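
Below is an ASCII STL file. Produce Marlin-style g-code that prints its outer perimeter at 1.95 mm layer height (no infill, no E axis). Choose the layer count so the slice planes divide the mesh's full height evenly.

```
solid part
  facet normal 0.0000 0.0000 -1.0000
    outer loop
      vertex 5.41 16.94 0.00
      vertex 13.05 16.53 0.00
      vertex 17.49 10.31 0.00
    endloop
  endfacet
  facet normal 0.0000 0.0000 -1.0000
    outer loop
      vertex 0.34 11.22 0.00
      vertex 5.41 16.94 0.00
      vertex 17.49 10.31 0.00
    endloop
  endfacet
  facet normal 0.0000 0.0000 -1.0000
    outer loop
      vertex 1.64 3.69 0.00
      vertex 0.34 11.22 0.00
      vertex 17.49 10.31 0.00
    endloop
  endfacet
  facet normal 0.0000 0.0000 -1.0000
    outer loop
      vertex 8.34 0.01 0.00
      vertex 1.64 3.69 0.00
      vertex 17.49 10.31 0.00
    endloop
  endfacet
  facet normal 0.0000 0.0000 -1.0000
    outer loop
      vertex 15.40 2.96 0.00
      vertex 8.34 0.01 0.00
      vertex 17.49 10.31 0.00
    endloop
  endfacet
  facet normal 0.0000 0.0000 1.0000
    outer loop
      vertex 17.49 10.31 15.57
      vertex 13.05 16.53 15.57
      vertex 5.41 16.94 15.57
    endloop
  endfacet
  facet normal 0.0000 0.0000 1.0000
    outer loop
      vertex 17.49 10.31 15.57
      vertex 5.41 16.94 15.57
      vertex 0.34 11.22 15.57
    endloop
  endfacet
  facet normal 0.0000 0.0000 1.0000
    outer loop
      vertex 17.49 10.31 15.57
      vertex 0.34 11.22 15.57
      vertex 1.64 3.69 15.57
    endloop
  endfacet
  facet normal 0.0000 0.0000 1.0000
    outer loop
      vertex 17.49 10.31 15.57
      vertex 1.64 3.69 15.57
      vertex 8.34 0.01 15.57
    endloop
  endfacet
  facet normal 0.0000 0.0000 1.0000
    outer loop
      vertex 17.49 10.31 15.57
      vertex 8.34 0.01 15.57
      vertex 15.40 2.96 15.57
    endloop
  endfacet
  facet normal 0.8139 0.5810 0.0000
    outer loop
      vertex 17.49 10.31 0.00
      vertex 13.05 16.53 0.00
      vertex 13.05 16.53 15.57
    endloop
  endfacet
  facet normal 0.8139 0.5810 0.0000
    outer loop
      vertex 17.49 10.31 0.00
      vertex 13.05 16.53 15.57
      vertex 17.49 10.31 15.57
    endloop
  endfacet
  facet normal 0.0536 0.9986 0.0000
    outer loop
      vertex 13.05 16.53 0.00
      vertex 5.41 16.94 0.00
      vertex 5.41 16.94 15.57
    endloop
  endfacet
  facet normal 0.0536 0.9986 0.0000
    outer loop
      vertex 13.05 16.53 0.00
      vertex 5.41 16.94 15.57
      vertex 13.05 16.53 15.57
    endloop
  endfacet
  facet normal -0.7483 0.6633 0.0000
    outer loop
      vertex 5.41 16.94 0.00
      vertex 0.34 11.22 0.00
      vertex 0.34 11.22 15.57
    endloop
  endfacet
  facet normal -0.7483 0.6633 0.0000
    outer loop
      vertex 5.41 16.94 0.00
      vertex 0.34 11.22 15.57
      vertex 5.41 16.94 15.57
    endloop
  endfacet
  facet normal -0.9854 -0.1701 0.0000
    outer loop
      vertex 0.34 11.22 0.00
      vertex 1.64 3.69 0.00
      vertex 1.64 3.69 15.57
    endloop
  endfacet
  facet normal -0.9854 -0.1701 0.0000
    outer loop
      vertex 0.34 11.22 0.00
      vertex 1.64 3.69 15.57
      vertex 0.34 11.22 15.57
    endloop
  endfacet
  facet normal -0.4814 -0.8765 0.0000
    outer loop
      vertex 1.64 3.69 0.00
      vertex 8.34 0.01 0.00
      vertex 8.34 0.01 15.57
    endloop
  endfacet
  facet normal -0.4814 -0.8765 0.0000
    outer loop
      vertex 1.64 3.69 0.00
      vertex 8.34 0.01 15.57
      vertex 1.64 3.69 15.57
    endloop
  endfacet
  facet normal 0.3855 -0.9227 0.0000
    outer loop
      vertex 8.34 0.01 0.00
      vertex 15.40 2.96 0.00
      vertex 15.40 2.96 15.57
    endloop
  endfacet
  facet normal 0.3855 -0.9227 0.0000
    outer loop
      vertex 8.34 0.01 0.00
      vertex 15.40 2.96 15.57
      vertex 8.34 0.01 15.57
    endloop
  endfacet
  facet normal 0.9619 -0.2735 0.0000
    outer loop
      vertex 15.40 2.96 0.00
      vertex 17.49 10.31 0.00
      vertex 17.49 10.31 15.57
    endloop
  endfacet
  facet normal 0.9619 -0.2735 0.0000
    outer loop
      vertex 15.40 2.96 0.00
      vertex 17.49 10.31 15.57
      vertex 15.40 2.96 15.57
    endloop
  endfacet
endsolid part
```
; perimeter-only toolpath
G21 ; units = mm
G90 ; absolute positioning
G28 ; home
; layer 1
G0 Z1.95
G0 X17.49 Y10.31
G1 X13.05 Y16.53
G1 X5.41 Y16.94
G1 X0.34 Y11.22
G1 X1.64 Y3.69
G1 X8.34 Y0.01
G1 X15.40 Y2.96
G1 X17.49 Y10.31
; layer 2
G0 Z3.89
G0 X17.49 Y10.31
G1 X13.05 Y16.53
G1 X5.41 Y16.94
G1 X0.34 Y11.22
G1 X1.64 Y3.69
G1 X8.34 Y0.01
G1 X15.40 Y2.96
G1 X17.49 Y10.31
; layer 3
G0 Z5.84
G0 X17.49 Y10.31
G1 X13.05 Y16.53
G1 X5.41 Y16.94
G1 X0.34 Y11.22
G1 X1.64 Y3.69
G1 X8.34 Y0.01
G1 X15.40 Y2.96
G1 X17.49 Y10.31
; layer 4
G0 Z7.79
G0 X17.49 Y10.31
G1 X13.05 Y16.53
G1 X5.41 Y16.94
G1 X0.34 Y11.22
G1 X1.64 Y3.69
G1 X8.34 Y0.01
G1 X15.40 Y2.96
G1 X17.49 Y10.31
; layer 5
G0 Z9.73
G0 X17.49 Y10.31
G1 X13.05 Y16.53
G1 X5.41 Y16.94
G1 X0.34 Y11.22
G1 X1.64 Y3.69
G1 X8.34 Y0.01
G1 X15.40 Y2.96
G1 X17.49 Y10.31
; layer 6
G0 Z11.68
G0 X17.49 Y10.31
G1 X13.05 Y16.53
G1 X5.41 Y16.94
G1 X0.34 Y11.22
G1 X1.64 Y3.69
G1 X8.34 Y0.01
G1 X15.40 Y2.96
G1 X17.49 Y10.31
; layer 7
G0 Z13.62
G0 X17.49 Y10.31
G1 X13.05 Y16.53
G1 X5.41 Y16.94
G1 X0.34 Y11.22
G1 X1.64 Y3.69
G1 X8.34 Y0.01
G1 X15.40 Y2.96
G1 X17.49 Y10.31
; layer 8
G0 Z15.57
G0 X17.49 Y10.31
G1 X13.05 Y16.53
G1 X5.41 Y16.94
G1 X0.34 Y11.22
G1 X1.64 Y3.69
G1 X8.34 Y0.01
G1 X15.40 Y2.96
G1 X17.49 Y10.31
M2 ; end

The solid is a regular 7-sided prism (a cylinder approximated with 7 flat sides), circumscribed radius ≈ 8.81 mm, height ≈ 15.6 mm. Slicing at Δz = 1.95 mm — 8 equal slices spanning the solid's height, so layer i sits at z = i·h/8 — gives 8 non-empty perimeters. Each is a 7-segment closed polygon; G0 lifts to the layer z and rapids to the start vertex, then G1 traces the edges.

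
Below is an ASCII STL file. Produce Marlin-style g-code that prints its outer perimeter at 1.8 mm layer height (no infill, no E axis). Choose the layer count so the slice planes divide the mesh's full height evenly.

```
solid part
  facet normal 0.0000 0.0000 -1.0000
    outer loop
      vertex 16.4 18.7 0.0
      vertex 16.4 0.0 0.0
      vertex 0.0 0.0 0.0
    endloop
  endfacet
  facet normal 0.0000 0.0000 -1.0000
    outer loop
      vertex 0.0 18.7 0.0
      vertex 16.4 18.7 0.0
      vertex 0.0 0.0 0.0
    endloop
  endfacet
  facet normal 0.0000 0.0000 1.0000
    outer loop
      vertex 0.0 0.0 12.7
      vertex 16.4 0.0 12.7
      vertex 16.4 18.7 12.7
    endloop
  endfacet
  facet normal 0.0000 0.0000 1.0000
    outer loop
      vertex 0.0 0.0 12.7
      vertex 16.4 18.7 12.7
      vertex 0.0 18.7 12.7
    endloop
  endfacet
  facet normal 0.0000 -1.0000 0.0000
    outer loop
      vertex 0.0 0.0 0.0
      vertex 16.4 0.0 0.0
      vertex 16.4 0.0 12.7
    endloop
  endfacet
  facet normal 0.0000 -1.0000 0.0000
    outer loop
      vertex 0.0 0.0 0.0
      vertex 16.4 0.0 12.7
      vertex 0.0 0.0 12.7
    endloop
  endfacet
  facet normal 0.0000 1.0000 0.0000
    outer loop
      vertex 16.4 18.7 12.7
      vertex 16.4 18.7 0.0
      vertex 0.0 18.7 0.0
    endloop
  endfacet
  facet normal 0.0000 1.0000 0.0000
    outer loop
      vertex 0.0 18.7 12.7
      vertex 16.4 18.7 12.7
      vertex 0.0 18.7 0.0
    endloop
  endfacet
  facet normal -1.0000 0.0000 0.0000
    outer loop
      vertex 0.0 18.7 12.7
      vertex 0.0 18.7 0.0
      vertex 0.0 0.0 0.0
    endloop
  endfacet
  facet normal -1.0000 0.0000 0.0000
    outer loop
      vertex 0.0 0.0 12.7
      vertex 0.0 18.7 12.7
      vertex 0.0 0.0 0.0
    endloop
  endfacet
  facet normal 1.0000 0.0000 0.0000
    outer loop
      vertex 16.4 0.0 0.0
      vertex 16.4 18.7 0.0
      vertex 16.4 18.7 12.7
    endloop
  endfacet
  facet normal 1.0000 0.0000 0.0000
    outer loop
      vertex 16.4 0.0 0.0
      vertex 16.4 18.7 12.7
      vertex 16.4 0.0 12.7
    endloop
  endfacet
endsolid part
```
; perimeter-only toolpath
G21 ; units = mm
G90 ; absolute positioning
G28 ; home
; layer 1
G0 Z1.8
G0 X0.0 Y0.0
G1 X16.4 Y0.0
G1 X16.4 Y18.7
G1 X0.0 Y18.7
G1 X0.0 Y0.0
; layer 2
G0 Z3.6
G0 X0.0 Y0.0
G1 X16.4 Y0.0
G1 X16.4 Y18.7
G1 X0.0 Y18.7
G1 X0.0 Y0.0
; layer 3
G0 Z5.4
G0 X0.0 Y0.0
G1 X16.4 Y0.0
G1 X16.4 Y18.7
G1 X0.0 Y18.7
G1 X0.0 Y0.0
; layer 4
G0 Z7.3
G0 X0.0 Y0.0
G1 X16.4 Y0.0
G1 X16.4 Y18.7
G1 X0.0 Y18.7
G1 X0.0 Y0.0
; layer 5
G0 Z9.1
G0 X0.0 Y0.0
G1 X16.4 Y0.0
G1 X16.4 Y18.7
G1 X0.0 Y18.7
G1 X0.0 Y0.0
; layer 6
G0 Z10.9
G0 X0.0 Y0.0
G1 X16.4 Y0.0
G1 X16.4 Y18.7
G1 X0.0 Y18.7
G1 X0.0 Y0.0
; layer 7
G0 Z12.7
G0 X0.0 Y0.0
G1 X16.4 Y0.0
G1 X16.4 Y18.7
G1 X0.0 Y18.7
G1 X0.0 Y0.0
M2 ; end

The solid is a rectangular box, roughly 16.4 × 18.7 mm footprint and 12.7 mm tall. Slicing at Δz = 1.8 mm — 7 equal slices spanning the solid's height, so layer i sits at z = i·h/7 — gives 7 non-empty perimeters. Each is a 4-segment closed polygon; G0 lifts to the layer z and rapids to the start vertex, then G1 traces the edges.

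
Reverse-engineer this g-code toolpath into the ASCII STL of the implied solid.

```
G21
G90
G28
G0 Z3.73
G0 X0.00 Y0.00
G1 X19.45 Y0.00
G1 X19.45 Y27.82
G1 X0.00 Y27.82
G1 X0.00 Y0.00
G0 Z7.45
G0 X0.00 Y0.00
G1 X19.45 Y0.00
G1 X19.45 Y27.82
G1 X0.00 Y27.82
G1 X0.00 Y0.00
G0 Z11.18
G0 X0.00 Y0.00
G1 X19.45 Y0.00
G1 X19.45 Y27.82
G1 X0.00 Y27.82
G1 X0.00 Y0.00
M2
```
solid part
  facet normal 0.0000 0.0000 -1.0000
    outer loop
      vertex 19.45 27.82 0.00
      vertex 19.45 0.00 0.00
      vertex 0.00 0.00 0.00
    endloop
  endfacet
  facet normal 0.0000 0.0000 -1.0000
    outer loop
      vertex 0.00 27.82 0.00
      vertex 19.45 27.82 0.00
      vertex 0.00 0.00 0.00
    endloop
  endfacet
  facet normal 0.0000 0.0000 1.0000
    outer loop
      vertex 0.00 0.00 11.18
      vertex 19.45 0.00 11.18
      vertex 19.45 27.82 11.18
    endloop
  endfacet
  facet normal 0.0000 0.0000 1.0000
    outer loop
      vertex 0.00 0.00 11.18
      vertex 19.45 27.82 11.18
      vertex 0.00 27.82 11.18
    endloop
  endfacet
  facet normal 0.0000 -1.0000 0.0000
    outer loop
      vertex 0.00 0.00 0.00
      vertex 19.45 0.00 0.00
      vertex 19.45 0.00 11.18
    endloop
  endfacet
  facet normal 0.0000 -1.0000 0.0000
    outer loop
      vertex 0.00 0.00 0.00
      vertex 19.45 0.00 11.18
      vertex 0.00 0.00 11.18
    endloop
  endfacet
  facet normal 0.0000 1.0000 0.0000
    outer loop
      vertex 19.45 27.82 11.18
      vertex 19.45 27.82 0.00
      vertex 0.00 27.82 0.00
    endloop
  endfacet
  facet normal 0.0000 1.0000 0.0000
    outer loop
      vertex 0.00 27.82 11.18
      vertex 19.45 27.82 11.18
      vertex 0.00 27.82 0.00
    endloop
  endfacet
  facet normal -1.0000 0.0000 0.0000
    outer loop
      vertex 0.00 27.82 11.18
      vertex 0.00 27.82 0.00
      vertex 0.00 0.00 0.00
    endloop
  endfacet
  facet normal -1.0000 0.0000 0.0000
    outer loop
      vertex 0.00 0.00 11.18
      vertex 0.00 27.82 11.18
      vertex 0.00 0.00 0.00
    endloop
  endfacet
  facet normal 1.0000 0.0000 0.0000
    outer loop
      vertex 19.45 0.00 0.00
      vertex 19.45 27.82 0.00
      vertex 19.45 27.82 11.18
    endloop
  endfacet
  facet normal 1.0000 0.0000 0.0000
    outer loop
      vertex 19.45 0.00 0.00
      vertex 19.45 27.82 11.18
      vertex 19.45 0.00 11.18
    endloop
  endfacet
endsolid part

The G0 Z moves step by Δz≈3.73 mm. Every layer's G1 loop is the same polygon, so the solid is a straight extrusion of it from z=0 to z≈11.2. Closing with flat bottom and top caps and triangulating gives 12 facets — a rectangular box, roughly 19.4 × 27.8 mm footprint and 11.2 mm tall.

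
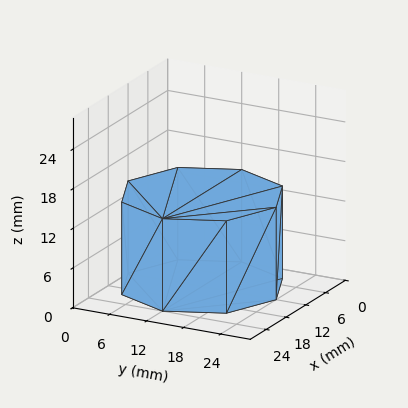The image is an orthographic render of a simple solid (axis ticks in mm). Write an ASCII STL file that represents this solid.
Reading the render: the shape is a regular 8-sided prism (a cylinder approximated with 8 flat sides), circumscribed radius ≈ 12 mm, height ≈ 14 mm (dimensions read to the nearest mm from the axis ticks). For the STL, each face is triangulated and given an outward normal.

solid part
  facet normal 0.0000 0.0000 -1.0000
    outer loop
      vertex 12.000 24.000 0.000
      vertex 20.485 20.485 0.000
      vertex 24.000 12.000 0.000
    endloop
  endfacet
  facet normal 0.0000 0.0000 -1.0000
    outer loop
      vertex 3.515 20.485 0.000
      vertex 12.000 24.000 0.000
      vertex 24.000 12.000 0.000
    endloop
  endfacet
  facet normal 0.0000 0.0000 -1.0000
    outer loop
      vertex 0.000 12.000 0.000
      vertex 3.515 20.485 0.000
      vertex 24.000 12.000 0.000
    endloop
  endfacet
  facet normal 0.0000 0.0000 -1.0000
    outer loop
      vertex 3.515 3.515 0.000
      vertex 0.000 12.000 0.000
      vertex 24.000 12.000 0.000
    endloop
  endfacet
  facet normal 0.0000 0.0000 -1.0000
    outer loop
      vertex 12.000 0.000 0.000
      vertex 3.515 3.515 0.000
      vertex 24.000 12.000 0.000
    endloop
  endfacet
  facet normal 0.0000 0.0000 -1.0000
    outer loop
      vertex 20.485 3.515 0.000
      vertex 12.000 0.000 0.000
      vertex 24.000 12.000 0.000
    endloop
  endfacet
  facet normal 0.0000 0.0000 1.0000
    outer loop
      vertex 24.000 12.000 14.000
      vertex 20.485 20.485 14.000
      vertex 12.000 24.000 14.000
    endloop
  endfacet
  facet normal 0.0000 0.0000 1.0000
    outer loop
      vertex 24.000 12.000 14.000
      vertex 12.000 24.000 14.000
      vertex 3.515 20.485 14.000
    endloop
  endfacet
  facet normal 0.0000 0.0000 1.0000
    outer loop
      vertex 24.000 12.000 14.000
      vertex 3.515 20.485 14.000
      vertex 0.000 12.000 14.000
    endloop
  endfacet
  facet normal 0.0000 0.0000 1.0000
    outer loop
      vertex 24.000 12.000 14.000
      vertex 0.000 12.000 14.000
      vertex 3.515 3.515 14.000
    endloop
  endfacet
  facet normal 0.0000 0.0000 1.0000
    outer loop
      vertex 24.000 12.000 14.000
      vertex 3.515 3.515 14.000
      vertex 12.000 0.000 14.000
    endloop
  endfacet
  facet normal 0.0000 0.0000 1.0000
    outer loop
      vertex 24.000 12.000 14.000
      vertex 12.000 0.000 14.000
      vertex 20.485 3.515 14.000
    endloop
  endfacet
  facet normal 0.9239 0.3827 0.0000
    outer loop
      vertex 24.000 12.000 0.000
      vertex 20.485 20.485 0.000
      vertex 20.485 20.485 14.000
    endloop
  endfacet
  facet normal 0.9239 0.3827 0.0000
    outer loop
      vertex 24.000 12.000 0.000
      vertex 20.485 20.485 14.000
      vertex 24.000 12.000 14.000
    endloop
  endfacet
  facet normal 0.3827 0.9239 0.0000
    outer loop
      vertex 20.485 20.485 0.000
      vertex 12.000 24.000 0.000
      vertex 12.000 24.000 14.000
    endloop
  endfacet
  facet normal 0.3827 0.9239 0.0000
    outer loop
      vertex 20.485 20.485 0.000
      vertex 12.000 24.000 14.000
      vertex 20.485 20.485 14.000
    endloop
  endfacet
  facet normal -0.3827 0.9239 0.0000
    outer loop
      vertex 12.000 24.000 0.000
      vertex 3.515 20.485 0.000
      vertex 3.515 20.485 14.000
    endloop
  endfacet
  facet normal -0.3827 0.9239 0.0000
    outer loop
      vertex 12.000 24.000 0.000
      vertex 3.515 20.485 14.000
      vertex 12.000 24.000 14.000
    endloop
  endfacet
  facet normal -0.9239 0.3827 0.0000
    outer loop
      vertex 3.515 20.485 0.000
      vertex 0.000 12.000 0.000
      vertex 0.000 12.000 14.000
    endloop
  endfacet
  facet normal -0.9239 0.3827 0.0000
    outer loop
      vertex 3.515 20.485 0.000
      vertex 0.000 12.000 14.000
      vertex 3.515 20.485 14.000
    endloop
  endfacet
  facet normal -0.9239 -0.3827 0.0000
    outer loop
      vertex 0.000 12.000 0.000
      vertex 3.515 3.515 0.000
      vertex 3.515 3.515 14.000
    endloop
  endfacet
  facet normal -0.9239 -0.3827 0.0000
    outer loop
      vertex 0.000 12.000 0.000
      vertex 3.515 3.515 14.000
      vertex 0.000 12.000 14.000
    endloop
  endfacet
  facet normal -0.3827 -0.9239 0.0000
    outer loop
      vertex 3.515 3.515 0.000
      vertex 12.000 0.000 0.000
      vertex 12.000 0.000 14.000
    endloop
  endfacet
  facet normal -0.3827 -0.9239 0.0000
    outer loop
      vertex 3.515 3.515 0.000
      vertex 12.000 0.000 14.000
      vertex 3.515 3.515 14.000
    endloop
  endfacet
  facet normal 0.3827 -0.9239 0.0000
    outer loop
      vertex 12.000 0.000 0.000
      vertex 20.485 3.515 0.000
      vertex 20.485 3.515 14.000
    endloop
  endfacet
  facet normal 0.3827 -0.9239 0.0000
    outer loop
      vertex 12.000 0.000 0.000
      vertex 20.485 3.515 14.000
      vertex 12.000 0.000 14.000
    endloop
  endfacet
  facet normal 0.9239 -0.3827 0.0000
    outer loop
      vertex 20.485 3.515 0.000
      vertex 24.000 12.000 0.000
      vertex 24.000 12.000 14.000
    endloop
  endfacet
  facet normal 0.9239 -0.3827 0.0000
    outer loop
      vertex 20.485 3.515 0.000
      vertex 24.000 12.000 14.000
      vertex 20.485 3.515 14.000
    endloop
  endfacet
endsolid part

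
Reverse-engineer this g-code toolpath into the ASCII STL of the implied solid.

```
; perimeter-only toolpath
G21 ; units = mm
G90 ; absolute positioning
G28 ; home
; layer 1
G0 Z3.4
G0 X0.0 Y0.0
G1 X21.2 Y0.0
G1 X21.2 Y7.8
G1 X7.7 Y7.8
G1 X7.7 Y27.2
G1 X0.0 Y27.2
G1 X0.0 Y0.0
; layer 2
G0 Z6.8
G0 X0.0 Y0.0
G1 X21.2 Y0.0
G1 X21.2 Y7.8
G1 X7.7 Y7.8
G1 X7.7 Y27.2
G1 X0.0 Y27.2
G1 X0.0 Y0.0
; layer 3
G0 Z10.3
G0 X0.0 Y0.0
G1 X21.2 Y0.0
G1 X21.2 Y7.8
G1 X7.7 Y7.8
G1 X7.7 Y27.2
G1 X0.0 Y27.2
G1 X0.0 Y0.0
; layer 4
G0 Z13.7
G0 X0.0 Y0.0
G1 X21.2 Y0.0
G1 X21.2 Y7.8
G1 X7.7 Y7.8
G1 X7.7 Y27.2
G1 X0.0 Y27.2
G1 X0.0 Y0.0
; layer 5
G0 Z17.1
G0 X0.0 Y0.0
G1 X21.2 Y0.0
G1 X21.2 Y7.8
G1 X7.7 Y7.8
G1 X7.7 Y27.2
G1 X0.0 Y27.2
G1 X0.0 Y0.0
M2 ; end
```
solid part
  facet normal 0.0000 0.0000 -1.0000
    outer loop
      vertex 21.2 7.8 0.0
      vertex 21.2 0.0 0.0
      vertex 0.0 0.0 0.0
    endloop
  endfacet
  facet normal 0.0000 0.0000 -1.0000
    outer loop
      vertex 7.7 7.8 0.0
      vertex 21.2 7.8 0.0
      vertex 0.0 0.0 0.0
    endloop
  endfacet
  facet normal 0.0000 0.0000 -1.0000
    outer loop
      vertex 7.7 27.2 0.0
      vertex 7.7 7.8 0.0
      vertex 0.0 0.0 0.0
    endloop
  endfacet
  facet normal 0.0000 0.0000 -1.0000
    outer loop
      vertex 0.0 27.2 0.0
      vertex 7.7 27.2 0.0
      vertex 0.0 0.0 0.0
    endloop
  endfacet
  facet normal 0.0000 0.0000 1.0000
    outer loop
      vertex 0.0 0.0 17.1
      vertex 21.2 0.0 17.1
      vertex 21.2 7.8 17.1
    endloop
  endfacet
  facet normal 0.0000 0.0000 1.0000
    outer loop
      vertex 0.0 0.0 17.1
      vertex 21.2 7.8 17.1
      vertex 7.7 7.8 17.1
    endloop
  endfacet
  facet normal 0.0000 0.0000 1.0000
    outer loop
      vertex 0.0 0.0 17.1
      vertex 7.7 7.8 17.1
      vertex 7.7 27.2 17.1
    endloop
  endfacet
  facet normal 0.0000 0.0000 1.0000
    outer loop
      vertex 0.0 0.0 17.1
      vertex 7.7 27.2 17.1
      vertex 0.0 27.2 17.1
    endloop
  endfacet
  facet normal 0.0000 -1.0000 0.0000
    outer loop
      vertex 0.0 0.0 0.0
      vertex 21.2 0.0 0.0
      vertex 21.2 0.0 17.1
    endloop
  endfacet
  facet normal 0.0000 -1.0000 0.0000
    outer loop
      vertex 0.0 0.0 0.0
      vertex 21.2 0.0 17.1
      vertex 0.0 0.0 17.1
    endloop
  endfacet
  facet normal 1.0000 0.0000 0.0000
    outer loop
      vertex 21.2 0.0 0.0
      vertex 21.2 7.8 0.0
      vertex 21.2 7.8 17.1
    endloop
  endfacet
  facet normal 1.0000 0.0000 0.0000
    outer loop
      vertex 21.2 0.0 0.0
      vertex 21.2 7.8 17.1
      vertex 21.2 0.0 17.1
    endloop
  endfacet
  facet normal 0.0000 1.0000 0.0000
    outer loop
      vertex 21.2 7.8 0.0
      vertex 7.7 7.8 0.0
      vertex 7.7 7.8 17.1
    endloop
  endfacet
  facet normal 0.0000 1.0000 0.0000
    outer loop
      vertex 21.2 7.8 0.0
      vertex 7.7 7.8 17.1
      vertex 21.2 7.8 17.1
    endloop
  endfacet
  facet normal 1.0000 0.0000 0.0000
    outer loop
      vertex 7.7 7.8 0.0
      vertex 7.7 27.2 0.0
      vertex 7.7 27.2 17.1
    endloop
  endfacet
  facet normal 1.0000 0.0000 0.0000
    outer loop
      vertex 7.7 7.8 0.0
      vertex 7.7 27.2 17.1
      vertex 7.7 7.8 17.1
    endloop
  endfacet
  facet normal 0.0000 1.0000 0.0000
    outer loop
      vertex 7.7 27.2 0.0
      vertex 0.0 27.2 0.0
      vertex 0.0 27.2 17.1
    endloop
  endfacet
  facet normal 0.0000 1.0000 0.0000
    outer loop
      vertex 7.7 27.2 0.0
      vertex 0.0 27.2 17.1
      vertex 7.7 27.2 17.1
    endloop
  endfacet
  facet normal -1.0000 0.0000 0.0000
    outer loop
      vertex 0.0 27.2 0.0
      vertex 0.0 0.0 0.0
      vertex 0.0 0.0 17.1
    endloop
  endfacet
  facet normal -1.0000 0.0000 0.0000
    outer loop
      vertex 0.0 27.2 0.0
      vertex 0.0 0.0 17.1
      vertex 0.0 27.2 17.1
    endloop
  endfacet
endsolid part

The G0 Z moves step by Δz≈3.4 mm. Every layer's G1 loop is the same polygon, so the solid is a straight extrusion of it from z=0 to z≈17.1. Closing with flat bottom and top caps and triangulating gives 20 facets — an L-shaped prism: outer 21.2 × 27.2 mm, arm thicknesses ≈ 7.8 mm (horizontal) and 7.7 mm (vertical), extruded 17.1 mm in z.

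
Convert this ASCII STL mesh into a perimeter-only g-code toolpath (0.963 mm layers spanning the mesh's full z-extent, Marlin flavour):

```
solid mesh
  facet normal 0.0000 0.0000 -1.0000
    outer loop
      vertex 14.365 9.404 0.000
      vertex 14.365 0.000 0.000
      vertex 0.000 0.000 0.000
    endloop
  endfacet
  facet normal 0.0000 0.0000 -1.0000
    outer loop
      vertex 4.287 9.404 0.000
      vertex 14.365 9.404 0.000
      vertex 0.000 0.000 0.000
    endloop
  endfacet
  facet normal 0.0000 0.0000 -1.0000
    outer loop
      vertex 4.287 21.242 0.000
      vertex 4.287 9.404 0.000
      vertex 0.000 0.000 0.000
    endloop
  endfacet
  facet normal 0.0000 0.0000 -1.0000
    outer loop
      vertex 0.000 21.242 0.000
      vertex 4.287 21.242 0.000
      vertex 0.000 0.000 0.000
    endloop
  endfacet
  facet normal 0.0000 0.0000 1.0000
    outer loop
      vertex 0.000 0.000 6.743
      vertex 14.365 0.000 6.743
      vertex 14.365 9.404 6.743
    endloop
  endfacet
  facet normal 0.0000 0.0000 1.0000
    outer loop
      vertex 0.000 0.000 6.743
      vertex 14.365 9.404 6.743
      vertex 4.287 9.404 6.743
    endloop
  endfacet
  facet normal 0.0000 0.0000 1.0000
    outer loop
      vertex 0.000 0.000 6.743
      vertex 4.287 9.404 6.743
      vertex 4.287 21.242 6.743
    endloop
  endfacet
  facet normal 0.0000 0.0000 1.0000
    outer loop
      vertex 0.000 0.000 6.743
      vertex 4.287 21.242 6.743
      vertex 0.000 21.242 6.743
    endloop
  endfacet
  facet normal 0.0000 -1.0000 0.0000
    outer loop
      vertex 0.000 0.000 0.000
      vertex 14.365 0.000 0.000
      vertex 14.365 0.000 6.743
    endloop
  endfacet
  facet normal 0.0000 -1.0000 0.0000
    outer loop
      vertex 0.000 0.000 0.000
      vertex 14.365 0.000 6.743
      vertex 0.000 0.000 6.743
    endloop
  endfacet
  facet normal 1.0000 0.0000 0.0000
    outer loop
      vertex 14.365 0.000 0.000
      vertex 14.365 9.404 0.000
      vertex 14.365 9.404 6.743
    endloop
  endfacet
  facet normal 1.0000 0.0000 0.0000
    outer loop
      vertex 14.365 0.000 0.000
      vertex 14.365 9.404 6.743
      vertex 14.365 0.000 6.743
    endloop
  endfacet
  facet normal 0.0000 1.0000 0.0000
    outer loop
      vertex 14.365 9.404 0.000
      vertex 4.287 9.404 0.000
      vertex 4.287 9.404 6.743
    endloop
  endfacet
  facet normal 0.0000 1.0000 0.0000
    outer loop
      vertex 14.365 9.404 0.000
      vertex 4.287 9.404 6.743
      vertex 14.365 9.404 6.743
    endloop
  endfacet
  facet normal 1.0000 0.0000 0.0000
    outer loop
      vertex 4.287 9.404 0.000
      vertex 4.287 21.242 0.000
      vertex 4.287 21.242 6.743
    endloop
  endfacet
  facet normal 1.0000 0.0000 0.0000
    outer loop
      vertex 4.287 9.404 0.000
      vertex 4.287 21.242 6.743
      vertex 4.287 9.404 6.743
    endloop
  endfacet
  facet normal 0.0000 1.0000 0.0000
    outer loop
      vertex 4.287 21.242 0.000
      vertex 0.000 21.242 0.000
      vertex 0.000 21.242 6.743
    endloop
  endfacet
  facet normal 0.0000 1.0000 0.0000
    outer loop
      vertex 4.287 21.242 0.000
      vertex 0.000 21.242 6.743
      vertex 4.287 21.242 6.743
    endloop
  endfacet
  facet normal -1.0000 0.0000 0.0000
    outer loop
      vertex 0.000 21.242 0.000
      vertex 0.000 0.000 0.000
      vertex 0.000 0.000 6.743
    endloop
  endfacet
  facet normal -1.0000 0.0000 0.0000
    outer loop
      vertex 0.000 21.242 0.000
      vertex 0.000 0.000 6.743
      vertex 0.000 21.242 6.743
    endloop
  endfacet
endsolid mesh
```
; perimeter-only toolpath
G21 ; units = mm
G90 ; absolute positioning
G28 ; home
; layer 1
G0 Z0.963
G0 X0.000 Y0.000
G1 X14.365 Y0.000
G1 X14.365 Y9.404
G1 X4.287 Y9.404
G1 X4.287 Y21.242
G1 X0.000 Y21.242
G1 X0.000 Y0.000
; layer 2
G0 Z1.927
G0 X0.000 Y0.000
G1 X14.365 Y0.000
G1 X14.365 Y9.404
G1 X4.287 Y9.404
G1 X4.287 Y21.242
G1 X0.000 Y21.242
G1 X0.000 Y0.000
; layer 3
G0 Z2.890
G0 X0.000 Y0.000
G1 X14.365 Y0.000
G1 X14.365 Y9.404
G1 X4.287 Y9.404
G1 X4.287 Y21.242
G1 X0.000 Y21.242
G1 X0.000 Y0.000
; layer 4
G0 Z3.853
G0 X0.000 Y0.000
G1 X14.365 Y0.000
G1 X14.365 Y9.404
G1 X4.287 Y9.404
G1 X4.287 Y21.242
G1 X0.000 Y21.242
G1 X0.000 Y0.000
; layer 5
G0 Z4.816
G0 X0.000 Y0.000
G1 X14.365 Y0.000
G1 X14.365 Y9.404
G1 X4.287 Y9.404
G1 X4.287 Y21.242
G1 X0.000 Y21.242
G1 X0.000 Y0.000
; layer 6
G0 Z5.780
G0 X0.000 Y0.000
G1 X14.365 Y0.000
G1 X14.365 Y9.404
G1 X4.287 Y9.404
G1 X4.287 Y21.242
G1 X0.000 Y21.242
G1 X0.000 Y0.000
; layer 7
G0 Z6.743
G0 X0.000 Y0.000
G1 X14.365 Y0.000
G1 X14.365 Y9.404
G1 X4.287 Y9.404
G1 X4.287 Y21.242
G1 X0.000 Y21.242
G1 X0.000 Y0.000
M2 ; end

The solid is an L-shaped prism: outer 14.4 × 21.2 mm, arm thicknesses ≈ 9.4 mm (horizontal) and 4.29 mm (vertical), extruded 6.74 mm in z. Slicing at Δz = 0.963 mm — 7 equal slices spanning the solid's height, so layer i sits at z = i·h/7 — gives 7 non-empty perimeters. Each is a 6-segment closed polygon; G0 lifts to the layer z and rapids to the start vertex, then G1 traces the edges.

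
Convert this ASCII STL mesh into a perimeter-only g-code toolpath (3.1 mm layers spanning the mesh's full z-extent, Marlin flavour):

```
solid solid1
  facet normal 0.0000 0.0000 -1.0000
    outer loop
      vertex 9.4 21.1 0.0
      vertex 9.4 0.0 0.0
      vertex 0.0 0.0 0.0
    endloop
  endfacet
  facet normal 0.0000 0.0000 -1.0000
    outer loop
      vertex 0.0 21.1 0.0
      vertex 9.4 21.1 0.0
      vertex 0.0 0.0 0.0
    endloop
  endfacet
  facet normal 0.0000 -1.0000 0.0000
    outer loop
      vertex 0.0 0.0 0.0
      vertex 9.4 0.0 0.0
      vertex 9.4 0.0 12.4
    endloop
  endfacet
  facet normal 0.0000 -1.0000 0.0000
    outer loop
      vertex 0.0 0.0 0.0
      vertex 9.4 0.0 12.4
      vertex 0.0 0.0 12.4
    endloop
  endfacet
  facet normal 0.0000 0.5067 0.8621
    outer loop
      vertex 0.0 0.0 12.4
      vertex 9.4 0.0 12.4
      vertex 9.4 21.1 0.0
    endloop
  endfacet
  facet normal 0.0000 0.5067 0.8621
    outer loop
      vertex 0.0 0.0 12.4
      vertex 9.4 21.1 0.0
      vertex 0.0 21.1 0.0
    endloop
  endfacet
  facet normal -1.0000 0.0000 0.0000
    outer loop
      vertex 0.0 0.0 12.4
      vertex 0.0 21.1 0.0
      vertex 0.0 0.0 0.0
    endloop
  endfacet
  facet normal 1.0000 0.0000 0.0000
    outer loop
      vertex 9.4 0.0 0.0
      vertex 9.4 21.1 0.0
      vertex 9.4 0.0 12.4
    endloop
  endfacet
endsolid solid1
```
; perimeter-only toolpath
G21 ; units = mm
G90 ; absolute positioning
G28 ; home
; layer 1
G0 Z3.1
G0 X0.0 Y0.0
G1 X9.4 Y0.0
G1 X9.4 Y15.8
G1 X0.0 Y15.8
G1 X0.0 Y0.0
; layer 2
G0 Z6.2
G0 X0.0 Y0.0
G1 X9.4 Y0.0
G1 X9.4 Y10.6
G1 X0.0 Y10.6
G1 X0.0 Y0.0
; layer 3
G0 Z9.3
G0 X0.0 Y0.0
G1 X9.4 Y0.0
G1 X9.4 Y5.3
G1 X0.0 Y5.3
G1 X0.0 Y0.0
M2 ; end

The solid is a wedge (ramp): 9.4 × 21.1 mm base, rising to 12.4 mm along the y=0 edge and sloping linearly to z=0 at y=21.1. Slicing at Δz = 3.1 mm — 4 equal slices spanning the solid's height, so layer i sits at z = i·h/4 — gives 3 non-empty perimeters. Each is a 4-segment closed polygon; G0 lifts to the layer z and rapids to the start vertex, then G1 traces the edges. The cross-section shrinks linearly with z (the slice at the apex is degenerate and omitted).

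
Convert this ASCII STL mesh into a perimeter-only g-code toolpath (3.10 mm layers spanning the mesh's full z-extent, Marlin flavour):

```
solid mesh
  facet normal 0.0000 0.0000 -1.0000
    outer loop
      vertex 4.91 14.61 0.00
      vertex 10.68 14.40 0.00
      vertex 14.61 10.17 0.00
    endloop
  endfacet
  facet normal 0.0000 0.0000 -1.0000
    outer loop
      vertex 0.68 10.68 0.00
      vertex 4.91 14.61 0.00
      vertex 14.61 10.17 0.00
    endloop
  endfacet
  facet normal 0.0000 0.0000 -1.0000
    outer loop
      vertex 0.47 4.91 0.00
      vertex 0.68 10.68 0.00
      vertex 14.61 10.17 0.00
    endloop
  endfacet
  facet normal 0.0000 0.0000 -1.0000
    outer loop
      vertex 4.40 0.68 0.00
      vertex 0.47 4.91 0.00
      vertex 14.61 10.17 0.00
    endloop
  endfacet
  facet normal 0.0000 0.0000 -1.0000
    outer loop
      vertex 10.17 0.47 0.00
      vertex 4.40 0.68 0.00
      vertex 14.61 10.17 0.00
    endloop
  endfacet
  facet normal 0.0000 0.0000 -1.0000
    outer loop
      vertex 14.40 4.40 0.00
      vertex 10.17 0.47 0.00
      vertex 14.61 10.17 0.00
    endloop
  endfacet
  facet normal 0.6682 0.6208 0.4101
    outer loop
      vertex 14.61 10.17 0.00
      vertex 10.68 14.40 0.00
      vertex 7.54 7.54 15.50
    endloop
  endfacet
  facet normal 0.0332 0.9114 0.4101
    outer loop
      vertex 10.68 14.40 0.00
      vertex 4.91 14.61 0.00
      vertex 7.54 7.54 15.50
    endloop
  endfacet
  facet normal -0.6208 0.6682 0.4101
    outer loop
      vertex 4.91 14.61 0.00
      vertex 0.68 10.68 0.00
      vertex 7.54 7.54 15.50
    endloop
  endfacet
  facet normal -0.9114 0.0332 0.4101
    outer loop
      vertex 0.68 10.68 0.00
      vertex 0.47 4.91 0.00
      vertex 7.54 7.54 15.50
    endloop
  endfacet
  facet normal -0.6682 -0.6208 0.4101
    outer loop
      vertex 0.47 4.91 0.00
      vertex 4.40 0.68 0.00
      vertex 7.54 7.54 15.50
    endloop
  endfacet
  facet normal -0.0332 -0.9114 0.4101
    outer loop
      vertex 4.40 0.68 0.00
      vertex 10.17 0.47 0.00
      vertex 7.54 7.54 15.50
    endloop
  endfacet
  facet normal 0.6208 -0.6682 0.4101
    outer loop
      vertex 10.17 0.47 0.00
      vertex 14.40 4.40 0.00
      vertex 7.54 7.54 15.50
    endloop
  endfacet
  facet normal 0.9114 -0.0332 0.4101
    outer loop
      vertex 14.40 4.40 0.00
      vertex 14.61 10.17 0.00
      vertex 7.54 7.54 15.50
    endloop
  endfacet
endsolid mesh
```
; perimeter-only toolpath
G21 ; units = mm
G90 ; absolute positioning
G28 ; home
; layer 1
G0 Z3.10
G0 X13.20 Y9.64
G1 X10.05 Y13.03
G1 X5.44 Y13.20
G1 X2.05 Y10.05
G1 X1.88 Y5.44
G1 X5.03 Y2.05
G1 X9.64 Y1.88
G1 X13.03 Y5.03
G1 X13.20 Y9.64
; layer 2
G0 Z6.20
G0 X11.78 Y9.12
G1 X9.42 Y11.66
G1 X5.96 Y11.78
G1 X3.42 Y9.42
G1 X3.30 Y5.96
G1 X5.66 Y3.42
G1 X9.12 Y3.30
G1 X11.66 Y5.66
G1 X11.78 Y9.12
; layer 3
G0 Z9.30
G0 X10.37 Y8.59
G1 X8.80 Y10.28
G1 X6.49 Y10.37
G1 X4.80 Y8.80
G1 X4.71 Y6.49
G1 X6.28 Y4.80
G1 X8.59 Y4.71
G1 X10.28 Y6.28
G1 X10.37 Y8.59
; layer 4
G0 Z12.40
G0 X8.95 Y8.07
G1 X8.17 Y8.91
G1 X7.01 Y8.95
G1 X6.17 Y8.17
G1 X6.13 Y7.01
G1 X6.91 Y6.17
G1 X8.07 Y6.13
G1 X8.91 Y6.91
G1 X8.95 Y8.07
M2 ; end

The solid is a regular 8-sided pyramid, base circumscribed radius ≈ 7.54 mm, apex at z ≈ 15.5 mm. Slicing at Δz = 3.10 mm — 5 equal slices spanning the solid's height, so layer i sits at z = i·h/5 — gives 4 non-empty perimeters. Each is a 8-segment closed polygon; G0 lifts to the layer z and rapids to the start vertex, then G1 traces the edges. The cross-section shrinks linearly with z (the slice at the apex is degenerate and omitted).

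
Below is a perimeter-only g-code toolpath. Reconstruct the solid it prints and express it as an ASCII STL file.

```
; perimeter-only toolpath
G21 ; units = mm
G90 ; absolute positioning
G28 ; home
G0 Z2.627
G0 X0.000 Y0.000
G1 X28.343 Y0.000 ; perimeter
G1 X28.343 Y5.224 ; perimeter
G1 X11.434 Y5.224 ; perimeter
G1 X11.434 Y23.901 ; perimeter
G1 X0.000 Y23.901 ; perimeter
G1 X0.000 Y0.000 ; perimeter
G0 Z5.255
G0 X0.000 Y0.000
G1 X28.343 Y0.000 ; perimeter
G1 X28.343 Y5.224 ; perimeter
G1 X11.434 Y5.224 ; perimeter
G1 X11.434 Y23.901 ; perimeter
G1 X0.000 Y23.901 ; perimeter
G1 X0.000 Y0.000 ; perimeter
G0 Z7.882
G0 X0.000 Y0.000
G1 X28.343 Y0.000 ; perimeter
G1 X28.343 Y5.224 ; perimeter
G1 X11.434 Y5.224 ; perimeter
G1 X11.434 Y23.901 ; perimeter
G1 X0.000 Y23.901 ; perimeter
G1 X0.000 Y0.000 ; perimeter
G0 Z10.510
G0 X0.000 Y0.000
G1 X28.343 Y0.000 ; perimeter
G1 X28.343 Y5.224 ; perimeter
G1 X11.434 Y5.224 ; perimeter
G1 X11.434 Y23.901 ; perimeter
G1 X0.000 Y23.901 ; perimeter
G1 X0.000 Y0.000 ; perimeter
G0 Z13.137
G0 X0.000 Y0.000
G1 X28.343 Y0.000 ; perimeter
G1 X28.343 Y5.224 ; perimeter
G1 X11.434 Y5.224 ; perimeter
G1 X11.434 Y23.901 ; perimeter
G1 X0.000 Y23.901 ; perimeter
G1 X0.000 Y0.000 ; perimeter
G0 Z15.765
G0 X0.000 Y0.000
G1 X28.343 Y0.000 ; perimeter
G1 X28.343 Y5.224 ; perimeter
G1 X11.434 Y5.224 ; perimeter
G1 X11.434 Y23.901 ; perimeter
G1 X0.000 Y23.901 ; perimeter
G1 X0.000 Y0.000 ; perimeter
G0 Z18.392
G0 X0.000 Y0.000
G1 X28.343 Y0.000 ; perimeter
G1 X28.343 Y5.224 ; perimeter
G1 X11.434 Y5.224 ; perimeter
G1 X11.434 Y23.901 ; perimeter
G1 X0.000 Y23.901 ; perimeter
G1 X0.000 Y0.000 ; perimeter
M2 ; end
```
solid part
  facet normal 0.0000 0.0000 -1.0000
    outer loop
      vertex 28.343 5.224 0.000
      vertex 28.343 0.000 0.000
      vertex 0.000 0.000 0.000
    endloop
  endfacet
  facet normal 0.0000 0.0000 -1.0000
    outer loop
      vertex 11.434 5.224 0.000
      vertex 28.343 5.224 0.000
      vertex 0.000 0.000 0.000
    endloop
  endfacet
  facet normal 0.0000 0.0000 -1.0000
    outer loop
      vertex 11.434 23.901 0.000
      vertex 11.434 5.224 0.000
      vertex 0.000 0.000 0.000
    endloop
  endfacet
  facet normal 0.0000 0.0000 -1.0000
    outer loop
      vertex 0.000 23.901 0.000
      vertex 11.434 23.901 0.000
      vertex 0.000 0.000 0.000
    endloop
  endfacet
  facet normal 0.0000 0.0000 1.0000
    outer loop
      vertex 0.000 0.000 18.392
      vertex 28.343 0.000 18.392
      vertex 28.343 5.224 18.392
    endloop
  endfacet
  facet normal 0.0000 0.0000 1.0000
    outer loop
      vertex 0.000 0.000 18.392
      vertex 28.343 5.224 18.392
      vertex 11.434 5.224 18.392
    endloop
  endfacet
  facet normal 0.0000 0.0000 1.0000
    outer loop
      vertex 0.000 0.000 18.392
      vertex 11.434 5.224 18.392
      vertex 11.434 23.901 18.392
    endloop
  endfacet
  facet normal 0.0000 0.0000 1.0000
    outer loop
      vertex 0.000 0.000 18.392
      vertex 11.434 23.901 18.392
      vertex 0.000 23.901 18.392
    endloop
  endfacet
  facet normal 0.0000 -1.0000 0.0000
    outer loop
      vertex 0.000 0.000 0.000
      vertex 28.343 0.000 0.000
      vertex 28.343 0.000 18.392
    endloop
  endfacet
  facet normal 0.0000 -1.0000 0.0000
    outer loop
      vertex 0.000 0.000 0.000
      vertex 28.343 0.000 18.392
      vertex 0.000 0.000 18.392
    endloop
  endfacet
  facet normal 1.0000 0.0000 0.0000
    outer loop
      vertex 28.343 0.000 0.000
      vertex 28.343 5.224 0.000
      vertex 28.343 5.224 18.392
    endloop
  endfacet
  facet normal 1.0000 0.0000 0.0000
    outer loop
      vertex 28.343 0.000 0.000
      vertex 28.343 5.224 18.392
      vertex 28.343 0.000 18.392
    endloop
  endfacet
  facet normal 0.0000 1.0000 0.0000
    outer loop
      vertex 28.343 5.224 0.000
      vertex 11.434 5.224 0.000
      vertex 11.434 5.224 18.392
    endloop
  endfacet
  facet normal 0.0000 1.0000 0.0000
    outer loop
      vertex 28.343 5.224 0.000
      vertex 11.434 5.224 18.392
      vertex 28.343 5.224 18.392
    endloop
  endfacet
  facet normal 1.0000 0.0000 0.0000
    outer loop
      vertex 11.434 5.224 0.000
      vertex 11.434 23.901 0.000
      vertex 11.434 23.901 18.392
    endloop
  endfacet
  facet normal 1.0000 0.0000 0.0000
    outer loop
      vertex 11.434 5.224 0.000
      vertex 11.434 23.901 18.392
      vertex 11.434 5.224 18.392
    endloop
  endfacet
  facet normal 0.0000 1.0000 0.0000
    outer loop
      vertex 11.434 23.901 0.000
      vertex 0.000 23.901 0.000
      vertex 0.000 23.901 18.392
    endloop
  endfacet
  facet normal 0.0000 1.0000 0.0000
    outer loop
      vertex 11.434 23.901 0.000
      vertex 0.000 23.901 18.392
      vertex 11.434 23.901 18.392
    endloop
  endfacet
  facet normal -1.0000 0.0000 0.0000
    outer loop
      vertex 0.000 23.901 0.000
      vertex 0.000 0.000 0.000
      vertex 0.000 0.000 18.392
    endloop
  endfacet
  facet normal -1.0000 0.0000 0.0000
    outer loop
      vertex 0.000 23.901 0.000
      vertex 0.000 0.000 18.392
      vertex 0.000 23.901 18.392
    endloop
  endfacet
endsolid part

The G0 Z moves step by Δz≈2.627 mm. Every layer's G1 loop is the same polygon, so the solid is a straight extrusion of it from z=0 to z≈18.4. Closing with flat bottom and top caps and triangulating gives 20 facets — an L-shaped prism: outer 28.3 × 23.9 mm, arm thicknesses ≈ 5.22 mm (horizontal) and 11.4 mm (vertical), extruded 18.4 mm in z.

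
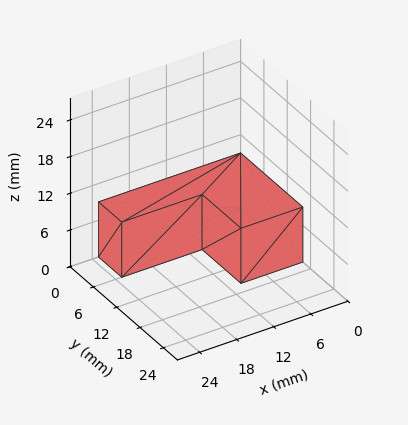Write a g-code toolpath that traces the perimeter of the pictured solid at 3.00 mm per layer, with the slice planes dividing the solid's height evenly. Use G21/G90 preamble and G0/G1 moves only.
Reading the render: the shape is an L-shaped prism: outer 23 × 16 mm, arm thicknesses ≈ 6 mm (horizontal) and 10 mm (vertical), extruded 9 mm in z (dimensions read to the nearest mm from the axis ticks). For the g-code, the solid's height is divided into equal slices at the stated Δz and each level perimeter traced with G1 moves after a G0 lift.

; perimeter-only toolpath
G21 ; units = mm
G90 ; absolute positioning
G28 ; home
; layer 1
G0 Z3.00
G0 X0.00 Y0.00
G1 X23.00 Y0.00
G1 X23.00 Y6.00
G1 X10.00 Y6.00
G1 X10.00 Y16.00
G1 X0.00 Y16.00
G1 X0.00 Y0.00
; layer 2
G0 Z6.00
G0 X0.00 Y0.00
G1 X23.00 Y0.00
G1 X23.00 Y6.00
G1 X10.00 Y6.00
G1 X10.00 Y16.00
G1 X0.00 Y16.00
G1 X0.00 Y0.00
; layer 3
G0 Z9.00
G0 X0.00 Y0.00
G1 X23.00 Y0.00
G1 X23.00 Y6.00
G1 X10.00 Y6.00
G1 X10.00 Y16.00
G1 X0.00 Y16.00
G1 X0.00 Y0.00
M2 ; end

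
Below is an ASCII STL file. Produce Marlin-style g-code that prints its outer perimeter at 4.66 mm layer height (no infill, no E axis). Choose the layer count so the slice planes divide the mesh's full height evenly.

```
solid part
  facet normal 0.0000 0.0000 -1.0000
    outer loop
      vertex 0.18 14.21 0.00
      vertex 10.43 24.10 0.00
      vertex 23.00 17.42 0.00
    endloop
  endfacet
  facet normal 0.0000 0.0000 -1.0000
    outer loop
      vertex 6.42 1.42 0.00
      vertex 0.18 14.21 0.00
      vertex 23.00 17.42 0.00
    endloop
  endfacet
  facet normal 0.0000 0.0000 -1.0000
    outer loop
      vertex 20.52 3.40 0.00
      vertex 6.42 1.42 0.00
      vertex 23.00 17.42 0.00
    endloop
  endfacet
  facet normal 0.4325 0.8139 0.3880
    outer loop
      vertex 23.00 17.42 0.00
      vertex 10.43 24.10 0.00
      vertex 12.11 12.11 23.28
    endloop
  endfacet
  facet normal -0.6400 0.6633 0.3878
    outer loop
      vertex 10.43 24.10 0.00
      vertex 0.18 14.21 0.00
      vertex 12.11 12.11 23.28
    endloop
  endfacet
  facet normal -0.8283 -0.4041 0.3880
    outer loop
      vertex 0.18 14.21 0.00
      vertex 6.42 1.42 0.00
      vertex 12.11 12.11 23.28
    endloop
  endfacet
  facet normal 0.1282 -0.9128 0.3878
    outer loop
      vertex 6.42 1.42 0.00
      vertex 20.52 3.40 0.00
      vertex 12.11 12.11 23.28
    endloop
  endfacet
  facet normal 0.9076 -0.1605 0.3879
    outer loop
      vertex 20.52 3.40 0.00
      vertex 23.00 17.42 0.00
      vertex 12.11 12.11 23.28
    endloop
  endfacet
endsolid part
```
; perimeter-only toolpath
G21 ; units = mm
G90 ; absolute positioning
G28 ; home
; layer 1
G0 Z4.66
G0 X20.82 Y16.36
G1 X10.77 Y21.70
G1 X2.57 Y13.79
G1 X7.56 Y3.56
G1 X18.84 Y5.14
G1 X20.82 Y16.36
; layer 2
G0 Z9.31
G0 X18.64 Y15.30
G1 X11.10 Y19.30
G1 X4.95 Y13.37
G1 X8.70 Y5.70
G1 X17.16 Y6.88
G1 X18.64 Y15.30
; layer 3
G0 Z13.97
G0 X16.47 Y14.23
G1 X11.44 Y16.91
G1 X7.34 Y12.95
G1 X9.83 Y7.83
G1 X15.47 Y8.63
G1 X16.47 Y14.23
; layer 4
G0 Z18.62
G0 X14.29 Y13.17
G1 X11.77 Y14.51
G1 X9.72 Y12.53
G1 X10.97 Y9.97
G1 X13.79 Y10.37
G1 X14.29 Y13.17
M2 ; end

The solid is a regular 5-sided pyramid, base circumscribed radius ≈ 12.1 mm, apex at z ≈ 23.3 mm. Slicing at Δz = 4.66 mm — 5 equal slices spanning the solid's height, so layer i sits at z = i·h/5 — gives 4 non-empty perimeters. Each is a 5-segment closed polygon; G0 lifts to the layer z and rapids to the start vertex, then G1 traces the edges. The cross-section shrinks linearly with z (the slice at the apex is degenerate and omitted).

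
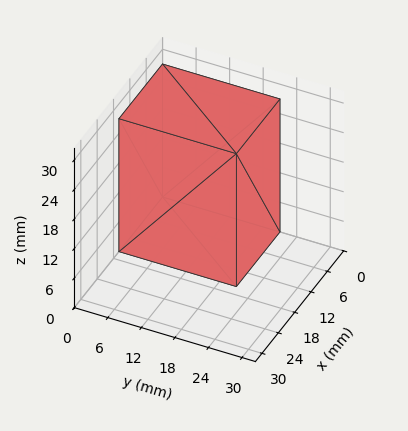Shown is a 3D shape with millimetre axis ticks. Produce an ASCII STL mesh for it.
Reading the render: the shape is a rectangular box, roughly 16 × 21 mm footprint and 27 mm tall (dimensions read to the nearest mm from the axis ticks). For the STL, each face is triangulated and given an outward normal.

solid part
  facet normal 0.0000 0.0000 -1.0000
    outer loop
      vertex 16.000 21.000 0.000
      vertex 16.000 0.000 0.000
      vertex 0.000 0.000 0.000
    endloop
  endfacet
  facet normal 0.0000 0.0000 -1.0000
    outer loop
      vertex 0.000 21.000 0.000
      vertex 16.000 21.000 0.000
      vertex 0.000 0.000 0.000
    endloop
  endfacet
  facet normal 0.0000 0.0000 1.0000
    outer loop
      vertex 0.000 0.000 27.000
      vertex 16.000 0.000 27.000
      vertex 16.000 21.000 27.000
    endloop
  endfacet
  facet normal 0.0000 0.0000 1.0000
    outer loop
      vertex 0.000 0.000 27.000
      vertex 16.000 21.000 27.000
      vertex 0.000 21.000 27.000
    endloop
  endfacet
  facet normal 0.0000 -1.0000 0.0000
    outer loop
      vertex 0.000 0.000 0.000
      vertex 16.000 0.000 0.000
      vertex 16.000 0.000 27.000
    endloop
  endfacet
  facet normal 0.0000 -1.0000 0.0000
    outer loop
      vertex 0.000 0.000 0.000
      vertex 16.000 0.000 27.000
      vertex 0.000 0.000 27.000
    endloop
  endfacet
  facet normal 0.0000 1.0000 0.0000
    outer loop
      vertex 16.000 21.000 27.000
      vertex 16.000 21.000 0.000
      vertex 0.000 21.000 0.000
    endloop
  endfacet
  facet normal 0.0000 1.0000 0.0000
    outer loop
      vertex 0.000 21.000 27.000
      vertex 16.000 21.000 27.000
      vertex 0.000 21.000 0.000
    endloop
  endfacet
  facet normal -1.0000 0.0000 0.0000
    outer loop
      vertex 0.000 21.000 27.000
      vertex 0.000 21.000 0.000
      vertex 0.000 0.000 0.000
    endloop
  endfacet
  facet normal -1.0000 0.0000 0.0000
    outer loop
      vertex 0.000 0.000 27.000
      vertex 0.000 21.000 27.000
      vertex 0.000 0.000 0.000
    endloop
  endfacet
  facet normal 1.0000 0.0000 0.0000
    outer loop
      vertex 16.000 0.000 0.000
      vertex 16.000 21.000 0.000
      vertex 16.000 21.000 27.000
    endloop
  endfacet
  facet normal 1.0000 0.0000 0.0000
    outer loop
      vertex 16.000 0.000 0.000
      vertex 16.000 21.000 27.000
      vertex 16.000 0.000 27.000
    endloop
  endfacet
endsolid part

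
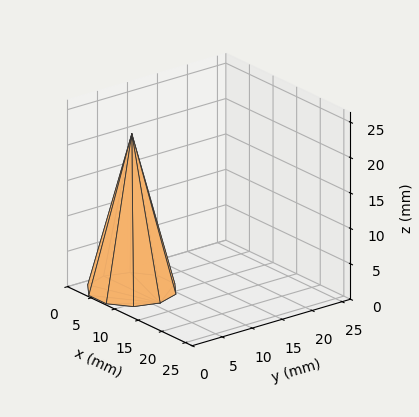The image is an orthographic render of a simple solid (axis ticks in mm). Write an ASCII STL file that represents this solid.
Reading the render: the shape is a regular 10-sided pyramid, base circumscribed radius ≈ 6 mm, apex at z ≈ 22 mm (dimensions read to the nearest mm from the axis ticks). For the STL, each face is triangulated and given an outward normal.

solid part
  facet normal 0.0000 0.0000 -1.0000
    outer loop
      vertex 7.854 11.706 0.000
      vertex 10.854 9.527 0.000
      vertex 12.000 6.000 0.000
    endloop
  endfacet
  facet normal 0.0000 0.0000 -1.0000
    outer loop
      vertex 4.146 11.706 0.000
      vertex 7.854 11.706 0.000
      vertex 12.000 6.000 0.000
    endloop
  endfacet
  facet normal 0.0000 0.0000 -1.0000
    outer loop
      vertex 1.146 9.527 0.000
      vertex 4.146 11.706 0.000
      vertex 12.000 6.000 0.000
    endloop
  endfacet
  facet normal 0.0000 0.0000 -1.0000
    outer loop
      vertex 0.000 6.000 0.000
      vertex 1.146 9.527 0.000
      vertex 12.000 6.000 0.000
    endloop
  endfacet
  facet normal 0.0000 0.0000 -1.0000
    outer loop
      vertex 1.146 2.473 0.000
      vertex 0.000 6.000 0.000
      vertex 12.000 6.000 0.000
    endloop
  endfacet
  facet normal 0.0000 0.0000 -1.0000
    outer loop
      vertex 4.146 0.294 0.000
      vertex 1.146 2.473 0.000
      vertex 12.000 6.000 0.000
    endloop
  endfacet
  facet normal 0.0000 0.0000 -1.0000
    outer loop
      vertex 7.854 0.294 0.000
      vertex 4.146 0.294 0.000
      vertex 12.000 6.000 0.000
    endloop
  endfacet
  facet normal 0.0000 0.0000 -1.0000
    outer loop
      vertex 10.854 2.473 0.000
      vertex 7.854 0.294 0.000
      vertex 12.000 6.000 0.000
    endloop
  endfacet
  facet normal 0.9206 0.2991 0.2511
    outer loop
      vertex 12.000 6.000 0.000
      vertex 10.854 9.527 0.000
      vertex 6.000 6.000 22.000
    endloop
  endfacet
  facet normal 0.5689 0.7832 0.2511
    outer loop
      vertex 10.854 9.527 0.000
      vertex 7.854 11.706 0.000
      vertex 6.000 6.000 22.000
    endloop
  endfacet
  facet normal 0.0000 0.9680 0.2511
    outer loop
      vertex 7.854 11.706 0.000
      vertex 4.146 11.706 0.000
      vertex 6.000 6.000 22.000
    endloop
  endfacet
  facet normal -0.5689 0.7832 0.2511
    outer loop
      vertex 4.146 11.706 0.000
      vertex 1.146 9.527 0.000
      vertex 6.000 6.000 22.000
    endloop
  endfacet
  facet normal -0.9206 0.2991 0.2511
    outer loop
      vertex 1.146 9.527 0.000
      vertex 0.000 6.000 0.000
      vertex 6.000 6.000 22.000
    endloop
  endfacet
  facet normal -0.9206 -0.2991 0.2511
    outer loop
      vertex 0.000 6.000 0.000
      vertex 1.146 2.473 0.000
      vertex 6.000 6.000 22.000
    endloop
  endfacet
  facet normal -0.5689 -0.7832 0.2511
    outer loop
      vertex 1.146 2.473 0.000
      vertex 4.146 0.294 0.000
      vertex 6.000 6.000 22.000
    endloop
  endfacet
  facet normal 0.0000 -0.9680 0.2511
    outer loop
      vertex 4.146 0.294 0.000
      vertex 7.854 0.294 0.000
      vertex 6.000 6.000 22.000
    endloop
  endfacet
  facet normal 0.5689 -0.7832 0.2511
    outer loop
      vertex 7.854 0.294 0.000
      vertex 10.854 2.473 0.000
      vertex 6.000 6.000 22.000
    endloop
  endfacet
  facet normal 0.9206 -0.2991 0.2511
    outer loop
      vertex 10.854 2.473 0.000
      vertex 12.000 6.000 0.000
      vertex 6.000 6.000 22.000
    endloop
  endfacet
endsolid part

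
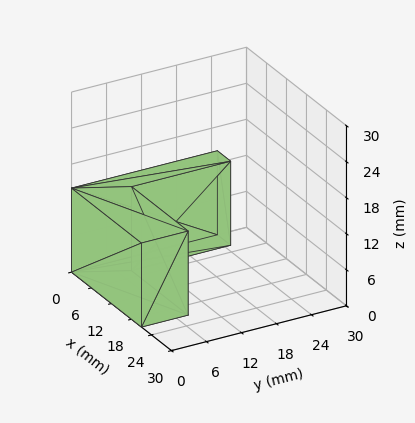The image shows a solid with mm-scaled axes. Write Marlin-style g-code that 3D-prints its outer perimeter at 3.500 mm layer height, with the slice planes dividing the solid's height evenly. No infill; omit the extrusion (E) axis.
Reading the render: the shape is an L-shaped prism: outer 21 × 25 mm, arm thicknesses ≈ 8 mm (horizontal) and 4 mm (vertical), extruded 14 mm in z (dimensions read to the nearest mm from the axis ticks). For the g-code, the solid's height is divided into equal slices at the stated Δz and each level perimeter traced with G1 moves after a G0 lift.

; perimeter-only toolpath
G21 ; units = mm
G90 ; absolute positioning
G28 ; home
; layer 1
G0 Z3.500
G0 X0.000 Y0.000
G1 X21.000 Y0.000
G1 X21.000 Y8.000
G1 X4.000 Y8.000
G1 X4.000 Y25.000
G1 X0.000 Y25.000
G1 X0.000 Y0.000
; layer 2
G0 Z7.000
G0 X0.000 Y0.000
G1 X21.000 Y0.000
G1 X21.000 Y8.000
G1 X4.000 Y8.000
G1 X4.000 Y25.000
G1 X0.000 Y25.000
G1 X0.000 Y0.000
; layer 3
G0 Z10.500
G0 X0.000 Y0.000
G1 X21.000 Y0.000
G1 X21.000 Y8.000
G1 X4.000 Y8.000
G1 X4.000 Y25.000
G1 X0.000 Y25.000
G1 X0.000 Y0.000
; layer 4
G0 Z14.000
G0 X0.000 Y0.000
G1 X21.000 Y0.000
G1 X21.000 Y8.000
G1 X4.000 Y8.000
G1 X4.000 Y25.000
G1 X0.000 Y25.000
G1 X0.000 Y0.000
M2 ; end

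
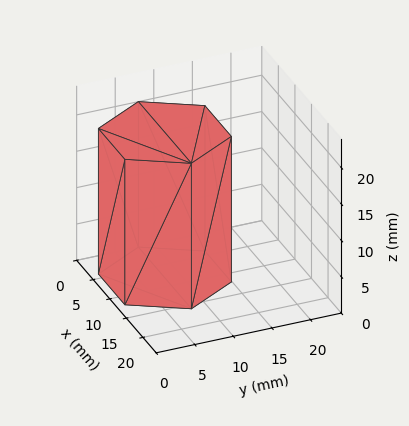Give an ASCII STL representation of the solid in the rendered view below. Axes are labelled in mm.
Reading the render: the shape is a regular 6-sided prism (a cylinder approximated with 6 flat sides), circumscribed radius ≈ 8 mm, height ≈ 20 mm (dimensions read to the nearest mm from the axis ticks). For the STL, each face is triangulated and given an outward normal.

solid part
  facet normal 0.0000 0.0000 -1.0000
    outer loop
      vertex 4.0 14.9 0.0
      vertex 12.0 14.9 0.0
      vertex 16.0 8.0 0.0
    endloop
  endfacet
  facet normal 0.0000 0.0000 -1.0000
    outer loop
      vertex 0.0 8.0 0.0
      vertex 4.0 14.9 0.0
      vertex 16.0 8.0 0.0
    endloop
  endfacet
  facet normal 0.0000 0.0000 -1.0000
    outer loop
      vertex 4.0 1.1 0.0
      vertex 0.0 8.0 0.0
      vertex 16.0 8.0 0.0
    endloop
  endfacet
  facet normal 0.0000 0.0000 -1.0000
    outer loop
      vertex 12.0 1.1 0.0
      vertex 4.0 1.1 0.0
      vertex 16.0 8.0 0.0
    endloop
  endfacet
  facet normal 0.0000 0.0000 1.0000
    outer loop
      vertex 16.0 8.0 20.0
      vertex 12.0 14.9 20.0
      vertex 4.0 14.9 20.0
    endloop
  endfacet
  facet normal 0.0000 0.0000 1.0000
    outer loop
      vertex 16.0 8.0 20.0
      vertex 4.0 14.9 20.0
      vertex 0.0 8.0 20.0
    endloop
  endfacet
  facet normal 0.0000 0.0000 1.0000
    outer loop
      vertex 16.0 8.0 20.0
      vertex 0.0 8.0 20.0
      vertex 4.0 1.1 20.0
    endloop
  endfacet
  facet normal 0.0000 0.0000 1.0000
    outer loop
      vertex 16.0 8.0 20.0
      vertex 4.0 1.1 20.0
      vertex 12.0 1.1 20.0
    endloop
  endfacet
  facet normal 0.8651 0.5015 0.0000
    outer loop
      vertex 16.0 8.0 0.0
      vertex 12.0 14.9 0.0
      vertex 12.0 14.9 20.0
    endloop
  endfacet
  facet normal 0.8651 0.5015 0.0000
    outer loop
      vertex 16.0 8.0 0.0
      vertex 12.0 14.9 20.0
      vertex 16.0 8.0 20.0
    endloop
  endfacet
  facet normal 0.0000 1.0000 0.0000
    outer loop
      vertex 12.0 14.9 0.0
      vertex 4.0 14.9 0.0
      vertex 4.0 14.9 20.0
    endloop
  endfacet
  facet normal 0.0000 1.0000 0.0000
    outer loop
      vertex 12.0 14.9 0.0
      vertex 4.0 14.9 20.0
      vertex 12.0 14.9 20.0
    endloop
  endfacet
  facet normal -0.8651 0.5015 0.0000
    outer loop
      vertex 4.0 14.9 0.0
      vertex 0.0 8.0 0.0
      vertex 0.0 8.0 20.0
    endloop
  endfacet
  facet normal -0.8651 0.5015 0.0000
    outer loop
      vertex 4.0 14.9 0.0
      vertex 0.0 8.0 20.0
      vertex 4.0 14.9 20.0
    endloop
  endfacet
  facet normal -0.8651 -0.5015 0.0000
    outer loop
      vertex 0.0 8.0 0.0
      vertex 4.0 1.1 0.0
      vertex 4.0 1.1 20.0
    endloop
  endfacet
  facet normal -0.8651 -0.5015 0.0000
    outer loop
      vertex 0.0 8.0 0.0
      vertex 4.0 1.1 20.0
      vertex 0.0 8.0 20.0
    endloop
  endfacet
  facet normal 0.0000 -1.0000 0.0000
    outer loop
      vertex 4.0 1.1 0.0
      vertex 12.0 1.1 0.0
      vertex 12.0 1.1 20.0
    endloop
  endfacet
  facet normal 0.0000 -1.0000 0.0000
    outer loop
      vertex 4.0 1.1 0.0
      vertex 12.0 1.1 20.0
      vertex 4.0 1.1 20.0
    endloop
  endfacet
  facet normal 0.8651 -0.5015 0.0000
    outer loop
      vertex 12.0 1.1 0.0
      vertex 16.0 8.0 0.0
      vertex 16.0 8.0 20.0
    endloop
  endfacet
  facet normal 0.8651 -0.5015 0.0000
    outer loop
      vertex 12.0 1.1 0.0
      vertex 16.0 8.0 20.0
      vertex 12.0 1.1 20.0
    endloop
  endfacet
endsolid part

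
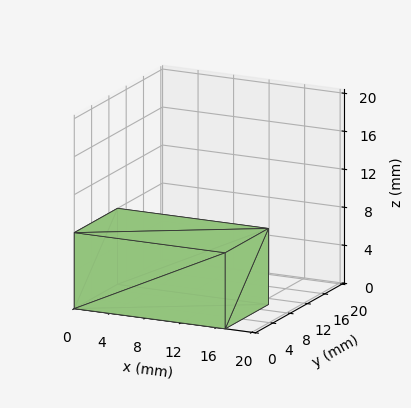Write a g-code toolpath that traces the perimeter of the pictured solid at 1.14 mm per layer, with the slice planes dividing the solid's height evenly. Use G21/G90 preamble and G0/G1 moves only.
Reading the render: the shape is a rectangular box, roughly 17 × 10 mm footprint and 8 mm tall (dimensions read to the nearest mm from the axis ticks). For the g-code, the solid's height is divided into equal slices at the stated Δz and each level perimeter traced with G1 moves after a G0 lift.

; perimeter-only toolpath
G21 ; units = mm
G90 ; absolute positioning
G28 ; home
; layer 1
G0 Z1.14
G0 X0.00 Y0.00
G1 X17.00 Y0.00
G1 X17.00 Y10.00
G1 X0.00 Y10.00
G1 X0.00 Y0.00
; layer 2
G0 Z2.29
G0 X0.00 Y0.00
G1 X17.00 Y0.00
G1 X17.00 Y10.00
G1 X0.00 Y10.00
G1 X0.00 Y0.00
; layer 3
G0 Z3.43
G0 X0.00 Y0.00
G1 X17.00 Y0.00
G1 X17.00 Y10.00
G1 X0.00 Y10.00
G1 X0.00 Y0.00
; layer 4
G0 Z4.57
G0 X0.00 Y0.00
G1 X17.00 Y0.00
G1 X17.00 Y10.00
G1 X0.00 Y10.00
G1 X0.00 Y0.00
; layer 5
G0 Z5.71
G0 X0.00 Y0.00
G1 X17.00 Y0.00
G1 X17.00 Y10.00
G1 X0.00 Y10.00
G1 X0.00 Y0.00
; layer 6
G0 Z6.86
G0 X0.00 Y0.00
G1 X17.00 Y0.00
G1 X17.00 Y10.00
G1 X0.00 Y10.00
G1 X0.00 Y0.00
; layer 7
G0 Z8.00
G0 X0.00 Y0.00
G1 X17.00 Y0.00
G1 X17.00 Y10.00
G1 X0.00 Y10.00
G1 X0.00 Y0.00
M2 ; end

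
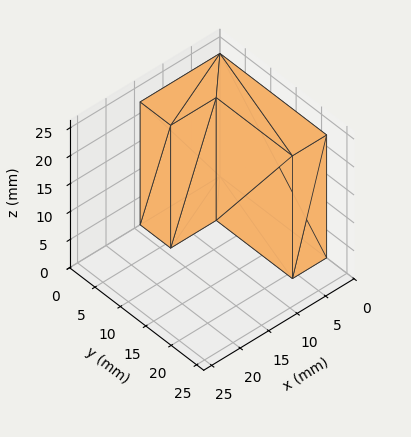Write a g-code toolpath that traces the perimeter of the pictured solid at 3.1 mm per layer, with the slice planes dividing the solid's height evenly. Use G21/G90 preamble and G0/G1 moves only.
Reading the render: the shape is an L-shaped prism: outer 14 × 21 mm, arm thicknesses ≈ 6 mm (horizontal) and 6 mm (vertical), extruded 22 mm in z (dimensions read to the nearest mm from the axis ticks). For the g-code, the solid's height is divided into equal slices at the stated Δz and each level perimeter traced with G1 moves after a G0 lift.

; perimeter-only toolpath
G21 ; units = mm
G90 ; absolute positioning
G28 ; home
; layer 1
G0 Z3.1
G0 X0.0 Y0.0
G1 X14.0 Y0.0
G1 X14.0 Y6.0
G1 X6.0 Y6.0
G1 X6.0 Y21.0
G1 X0.0 Y21.0
G1 X0.0 Y0.0
; layer 2
G0 Z6.3
G0 X0.0 Y0.0
G1 X14.0 Y0.0
G1 X14.0 Y6.0
G1 X6.0 Y6.0
G1 X6.0 Y21.0
G1 X0.0 Y21.0
G1 X0.0 Y0.0
; layer 3
G0 Z9.4
G0 X0.0 Y0.0
G1 X14.0 Y0.0
G1 X14.0 Y6.0
G1 X6.0 Y6.0
G1 X6.0 Y21.0
G1 X0.0 Y21.0
G1 X0.0 Y0.0
; layer 4
G0 Z12.6
G0 X0.0 Y0.0
G1 X14.0 Y0.0
G1 X14.0 Y6.0
G1 X6.0 Y6.0
G1 X6.0 Y21.0
G1 X0.0 Y21.0
G1 X0.0 Y0.0
; layer 5
G0 Z15.7
G0 X0.0 Y0.0
G1 X14.0 Y0.0
G1 X14.0 Y6.0
G1 X6.0 Y6.0
G1 X6.0 Y21.0
G1 X0.0 Y21.0
G1 X0.0 Y0.0
; layer 6
G0 Z18.9
G0 X0.0 Y0.0
G1 X14.0 Y0.0
G1 X14.0 Y6.0
G1 X6.0 Y6.0
G1 X6.0 Y21.0
G1 X0.0 Y21.0
G1 X0.0 Y0.0
; layer 7
G0 Z22.0
G0 X0.0 Y0.0
G1 X14.0 Y0.0
G1 X14.0 Y6.0
G1 X6.0 Y6.0
G1 X6.0 Y21.0
G1 X0.0 Y21.0
G1 X0.0 Y0.0
M2 ; end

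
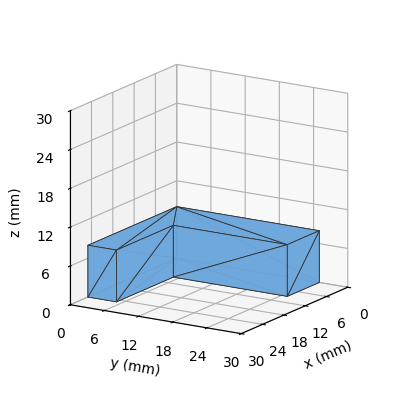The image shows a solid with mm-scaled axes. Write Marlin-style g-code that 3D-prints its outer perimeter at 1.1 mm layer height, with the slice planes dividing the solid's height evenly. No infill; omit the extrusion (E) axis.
Reading the render: the shape is an L-shaped prism: outer 25 × 25 mm, arm thicknesses ≈ 5 mm (horizontal) and 9 mm (vertical), extruded 8 mm in z (dimensions read to the nearest mm from the axis ticks). For the g-code, the solid's height is divided into equal slices at the stated Δz and each level perimeter traced with G1 moves after a G0 lift.

; perimeter-only toolpath
G21 ; units = mm
G90 ; absolute positioning
G28 ; home
; layer 1
G0 Z1.1
G0 X0.0 Y0.0
G1 X25.0 Y0.0
G1 X25.0 Y5.0
G1 X9.0 Y5.0
G1 X9.0 Y25.0
G1 X0.0 Y25.0
G1 X0.0 Y0.0
; layer 2
G0 Z2.3
G0 X0.0 Y0.0
G1 X25.0 Y0.0
G1 X25.0 Y5.0
G1 X9.0 Y5.0
G1 X9.0 Y25.0
G1 X0.0 Y25.0
G1 X0.0 Y0.0
; layer 3
G0 Z3.4
G0 X0.0 Y0.0
G1 X25.0 Y0.0
G1 X25.0 Y5.0
G1 X9.0 Y5.0
G1 X9.0 Y25.0
G1 X0.0 Y25.0
G1 X0.0 Y0.0
; layer 4
G0 Z4.6
G0 X0.0 Y0.0
G1 X25.0 Y0.0
G1 X25.0 Y5.0
G1 X9.0 Y5.0
G1 X9.0 Y25.0
G1 X0.0 Y25.0
G1 X0.0 Y0.0
; layer 5
G0 Z5.7
G0 X0.0 Y0.0
G1 X25.0 Y0.0
G1 X25.0 Y5.0
G1 X9.0 Y5.0
G1 X9.0 Y25.0
G1 X0.0 Y25.0
G1 X0.0 Y0.0
; layer 6
G0 Z6.9
G0 X0.0 Y0.0
G1 X25.0 Y0.0
G1 X25.0 Y5.0
G1 X9.0 Y5.0
G1 X9.0 Y25.0
G1 X0.0 Y25.0
G1 X0.0 Y0.0
; layer 7
G0 Z8.0
G0 X0.0 Y0.0
G1 X25.0 Y0.0
G1 X25.0 Y5.0
G1 X9.0 Y5.0
G1 X9.0 Y25.0
G1 X0.0 Y25.0
G1 X0.0 Y0.0
M2 ; end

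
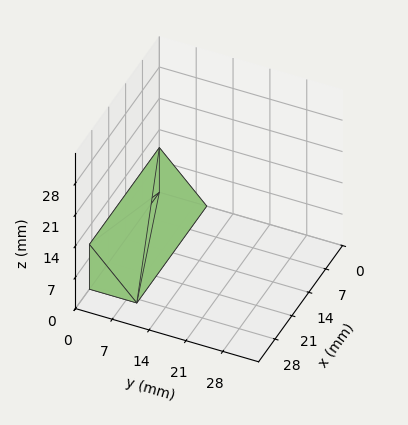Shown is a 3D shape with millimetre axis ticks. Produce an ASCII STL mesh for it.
Reading the render: the shape is a wedge (ramp): 29 × 9 mm base, rising to 10 mm along the y=0 edge and sloping linearly to z=0 at y=9 (dimensions read to the nearest mm from the axis ticks). For the STL, each face is triangulated and given an outward normal.

solid part
  facet normal 0.0000 0.0000 -1.0000
    outer loop
      vertex 29.0 9.0 0.0
      vertex 29.0 0.0 0.0
      vertex 0.0 0.0 0.0
    endloop
  endfacet
  facet normal 0.0000 0.0000 -1.0000
    outer loop
      vertex 0.0 9.0 0.0
      vertex 29.0 9.0 0.0
      vertex 0.0 0.0 0.0
    endloop
  endfacet
  facet normal 0.0000 -1.0000 0.0000
    outer loop
      vertex 0.0 0.0 0.0
      vertex 29.0 0.0 0.0
      vertex 29.0 0.0 10.0
    endloop
  endfacet
  facet normal 0.0000 -1.0000 0.0000
    outer loop
      vertex 0.0 0.0 0.0
      vertex 29.0 0.0 10.0
      vertex 0.0 0.0 10.0
    endloop
  endfacet
  facet normal 0.0000 0.7433 0.6690
    outer loop
      vertex 0.0 0.0 10.0
      vertex 29.0 0.0 10.0
      vertex 29.0 9.0 0.0
    endloop
  endfacet
  facet normal 0.0000 0.7433 0.6690
    outer loop
      vertex 0.0 0.0 10.0
      vertex 29.0 9.0 0.0
      vertex 0.0 9.0 0.0
    endloop
  endfacet
  facet normal -1.0000 0.0000 0.0000
    outer loop
      vertex 0.0 0.0 10.0
      vertex 0.0 9.0 0.0
      vertex 0.0 0.0 0.0
    endloop
  endfacet
  facet normal 1.0000 0.0000 0.0000
    outer loop
      vertex 29.0 0.0 0.0
      vertex 29.0 9.0 0.0
      vertex 29.0 0.0 10.0
    endloop
  endfacet
endsolid part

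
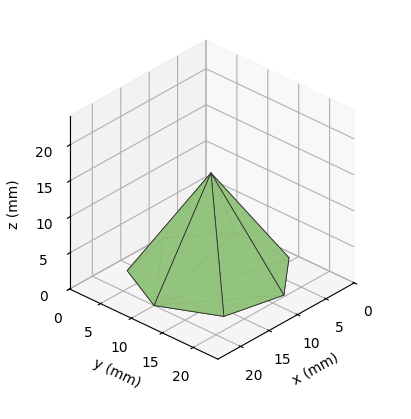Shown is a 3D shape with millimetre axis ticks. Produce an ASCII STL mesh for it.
Reading the render: the shape is a regular 7-sided pyramid, base circumscribed radius ≈ 10 mm, apex at z ≈ 14 mm (dimensions read to the nearest mm from the axis ticks). For the STL, each face is triangulated and given an outward normal.

solid part
  facet normal 0.0000 0.0000 -1.0000
    outer loop
      vertex 7.77 19.75 0.00
      vertex 16.23 17.82 0.00
      vertex 20.00 10.00 0.00
    endloop
  endfacet
  facet normal 0.0000 0.0000 -1.0000
    outer loop
      vertex 0.99 14.34 0.00
      vertex 7.77 19.75 0.00
      vertex 20.00 10.00 0.00
    endloop
  endfacet
  facet normal 0.0000 0.0000 -1.0000
    outer loop
      vertex 0.99 5.66 0.00
      vertex 0.99 14.34 0.00
      vertex 20.00 10.00 0.00
    endloop
  endfacet
  facet normal 0.0000 0.0000 -1.0000
    outer loop
      vertex 7.77 0.25 0.00
      vertex 0.99 5.66 0.00
      vertex 20.00 10.00 0.00
    endloop
  endfacet
  facet normal 0.0000 0.0000 -1.0000
    outer loop
      vertex 16.23 2.18 0.00
      vertex 7.77 0.25 0.00
      vertex 20.00 10.00 0.00
    endloop
  endfacet
  facet normal 0.7575 0.3652 0.5411
    outer loop
      vertex 20.00 10.00 0.00
      vertex 16.23 17.82 0.00
      vertex 10.00 10.00 14.00
    endloop
  endfacet
  facet normal 0.1870 0.8198 0.5412
    outer loop
      vertex 16.23 17.82 0.00
      vertex 7.77 19.75 0.00
      vertex 10.00 10.00 14.00
    endloop
  endfacet
  facet normal -0.5244 0.6573 0.5413
    outer loop
      vertex 7.77 19.75 0.00
      vertex 0.99 14.34 0.00
      vertex 10.00 10.00 14.00
    endloop
  endfacet
  facet normal -0.8409 0.0000 0.5412
    outer loop
      vertex 0.99 14.34 0.00
      vertex 0.99 5.66 0.00
      vertex 10.00 10.00 14.00
    endloop
  endfacet
  facet normal -0.5244 -0.6573 0.5413
    outer loop
      vertex 0.99 5.66 0.00
      vertex 7.77 0.25 0.00
      vertex 10.00 10.00 14.00
    endloop
  endfacet
  facet normal 0.1870 -0.8198 0.5412
    outer loop
      vertex 7.77 0.25 0.00
      vertex 16.23 2.18 0.00
      vertex 10.00 10.00 14.00
    endloop
  endfacet
  facet normal 0.7575 -0.3652 0.5411
    outer loop
      vertex 16.23 2.18 0.00
      vertex 20.00 10.00 0.00
      vertex 10.00 10.00 14.00
    endloop
  endfacet
endsolid part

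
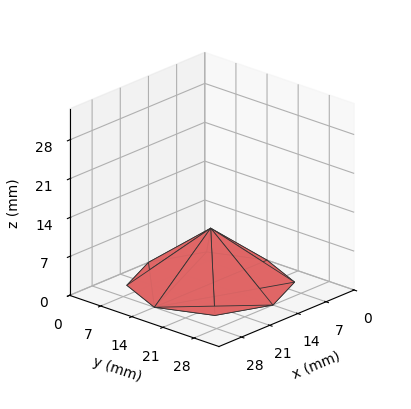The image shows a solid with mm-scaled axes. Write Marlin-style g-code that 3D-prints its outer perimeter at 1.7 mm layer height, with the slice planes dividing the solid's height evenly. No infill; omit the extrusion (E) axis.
Reading the render: the shape is a regular 8-sided pyramid, base circumscribed radius ≈ 14 mm, apex at z ≈ 10 mm (dimensions read to the nearest mm from the axis ticks). For the g-code, the solid's height is divided into equal slices at the stated Δz and each level perimeter traced with G1 moves after a G0 lift.

; perimeter-only toolpath
G21 ; units = mm
G90 ; absolute positioning
G28 ; home
; layer 1
G0 Z1.7
G0 X25.7 Y14.0
G1 X22.2 Y22.2
G1 X14.0 Y25.7
G1 X5.8 Y22.2
G1 X2.3 Y14.0
G1 X5.8 Y5.8
G1 X14.0 Y2.3
G1 X22.2 Y5.8
G1 X25.7 Y14.0
; layer 2
G0 Z3.3
G0 X23.3 Y14.0
G1 X20.6 Y20.6
G1 X14.0 Y23.3
G1 X7.4 Y20.6
G1 X4.7 Y14.0
G1 X7.4 Y7.4
G1 X14.0 Y4.7
G1 X20.6 Y7.4
G1 X23.3 Y14.0
; layer 3
G0 Z5.0
G0 X21.0 Y14.0
G1 X18.9 Y18.9
G1 X14.0 Y21.0
G1 X9.1 Y18.9
G1 X7.0 Y14.0
G1 X9.1 Y9.1
G1 X14.0 Y7.0
G1 X18.9 Y9.1
G1 X21.0 Y14.0
; layer 4
G0 Z6.7
G0 X18.7 Y14.0
G1 X17.3 Y17.3
G1 X14.0 Y18.7
G1 X10.7 Y17.3
G1 X9.3 Y14.0
G1 X10.7 Y10.7
G1 X14.0 Y9.3
G1 X17.3 Y10.7
G1 X18.7 Y14.0
; layer 5
G0 Z8.3
G0 X16.3 Y14.0
G1 X15.7 Y15.7
G1 X14.0 Y16.3
G1 X12.4 Y15.7
G1 X11.7 Y14.0
G1 X12.4 Y12.4
G1 X14.0 Y11.7
G1 X15.7 Y12.4
G1 X16.3 Y14.0
M2 ; end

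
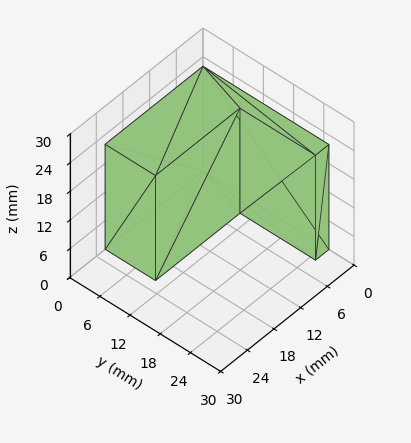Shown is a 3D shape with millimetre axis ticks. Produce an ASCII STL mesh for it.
Reading the render: the shape is an L-shaped prism: outer 22 × 25 mm, arm thicknesses ≈ 10 mm (horizontal) and 3 mm (vertical), extruded 22 mm in z (dimensions read to the nearest mm from the axis ticks). For the STL, each face is triangulated and given an outward normal.

solid part
  facet normal 0.0000 0.0000 -1.0000
    outer loop
      vertex 22.000 10.000 0.000
      vertex 22.000 0.000 0.000
      vertex 0.000 0.000 0.000
    endloop
  endfacet
  facet normal 0.0000 0.0000 -1.0000
    outer loop
      vertex 3.000 10.000 0.000
      vertex 22.000 10.000 0.000
      vertex 0.000 0.000 0.000
    endloop
  endfacet
  facet normal 0.0000 0.0000 -1.0000
    outer loop
      vertex 3.000 25.000 0.000
      vertex 3.000 10.000 0.000
      vertex 0.000 0.000 0.000
    endloop
  endfacet
  facet normal 0.0000 0.0000 -1.0000
    outer loop
      vertex 0.000 25.000 0.000
      vertex 3.000 25.000 0.000
      vertex 0.000 0.000 0.000
    endloop
  endfacet
  facet normal 0.0000 0.0000 1.0000
    outer loop
      vertex 0.000 0.000 22.000
      vertex 22.000 0.000 22.000
      vertex 22.000 10.000 22.000
    endloop
  endfacet
  facet normal 0.0000 0.0000 1.0000
    outer loop
      vertex 0.000 0.000 22.000
      vertex 22.000 10.000 22.000
      vertex 3.000 10.000 22.000
    endloop
  endfacet
  facet normal 0.0000 0.0000 1.0000
    outer loop
      vertex 0.000 0.000 22.000
      vertex 3.000 10.000 22.000
      vertex 3.000 25.000 22.000
    endloop
  endfacet
  facet normal 0.0000 0.0000 1.0000
    outer loop
      vertex 0.000 0.000 22.000
      vertex 3.000 25.000 22.000
      vertex 0.000 25.000 22.000
    endloop
  endfacet
  facet normal 0.0000 -1.0000 0.0000
    outer loop
      vertex 0.000 0.000 0.000
      vertex 22.000 0.000 0.000
      vertex 22.000 0.000 22.000
    endloop
  endfacet
  facet normal 0.0000 -1.0000 0.0000
    outer loop
      vertex 0.000 0.000 0.000
      vertex 22.000 0.000 22.000
      vertex 0.000 0.000 22.000
    endloop
  endfacet
  facet normal 1.0000 0.0000 0.0000
    outer loop
      vertex 22.000 0.000 0.000
      vertex 22.000 10.000 0.000
      vertex 22.000 10.000 22.000
    endloop
  endfacet
  facet normal 1.0000 0.0000 0.0000
    outer loop
      vertex 22.000 0.000 0.000
      vertex 22.000 10.000 22.000
      vertex 22.000 0.000 22.000
    endloop
  endfacet
  facet normal 0.0000 1.0000 0.0000
    outer loop
      vertex 22.000 10.000 0.000
      vertex 3.000 10.000 0.000
      vertex 3.000 10.000 22.000
    endloop
  endfacet
  facet normal 0.0000 1.0000 0.0000
    outer loop
      vertex 22.000 10.000 0.000
      vertex 3.000 10.000 22.000
      vertex 22.000 10.000 22.000
    endloop
  endfacet
  facet normal 1.0000 0.0000 0.0000
    outer loop
      vertex 3.000 10.000 0.000
      vertex 3.000 25.000 0.000
      vertex 3.000 25.000 22.000
    endloop
  endfacet
  facet normal 1.0000 0.0000 0.0000
    outer loop
      vertex 3.000 10.000 0.000
      vertex 3.000 25.000 22.000
      vertex 3.000 10.000 22.000
    endloop
  endfacet
  facet normal 0.0000 1.0000 0.0000
    outer loop
      vertex 3.000 25.000 0.000
      vertex 0.000 25.000 0.000
      vertex 0.000 25.000 22.000
    endloop
  endfacet
  facet normal 0.0000 1.0000 0.0000
    outer loop
      vertex 3.000 25.000 0.000
      vertex 0.000 25.000 22.000
      vertex 3.000 25.000 22.000
    endloop
  endfacet
  facet normal -1.0000 0.0000 0.0000
    outer loop
      vertex 0.000 25.000 0.000
      vertex 0.000 0.000 0.000
      vertex 0.000 0.000 22.000
    endloop
  endfacet
  facet normal -1.0000 0.0000 0.0000
    outer loop
      vertex 0.000 25.000 0.000
      vertex 0.000 0.000 22.000
      vertex 0.000 25.000 22.000
    endloop
  endfacet
endsolid part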